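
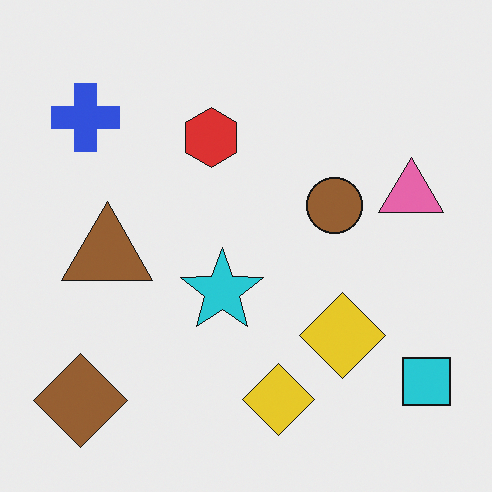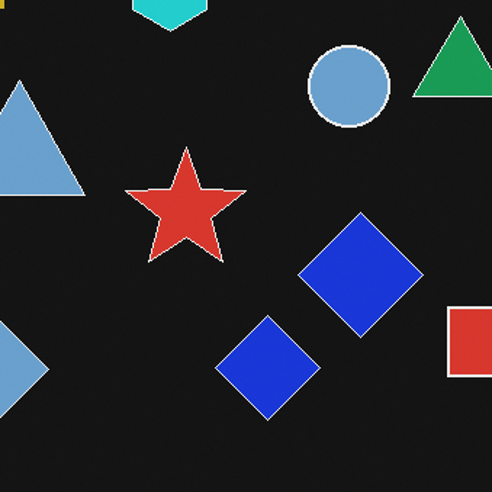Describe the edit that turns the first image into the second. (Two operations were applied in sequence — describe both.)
The image was cropped slightly and scaled back up, then color-inverted (negative).

The visible shapes are larger and the field of view is narrower; shapes near the original edges may be partly or wholly outside the frame — a crop-and-rescale. The light background has become dark and every shape's color is its complement — a photographic negative.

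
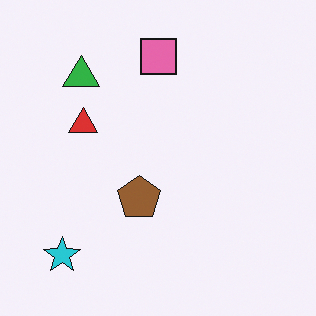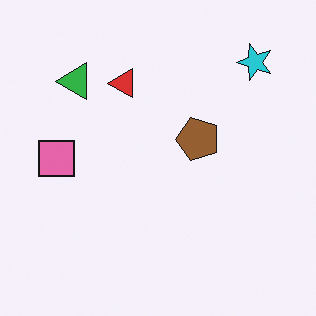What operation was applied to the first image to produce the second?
This is the original image transposed (reflected across the top-left ↔ bottom-right diagonal).

Shapes have swapped their row and column positions — what was in the top-right is now in the bottom-left — a diagonal reflection.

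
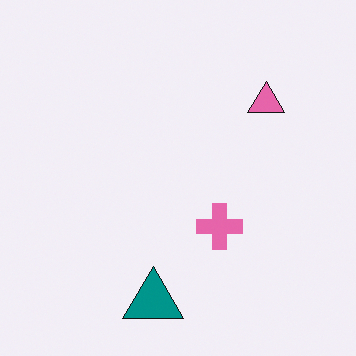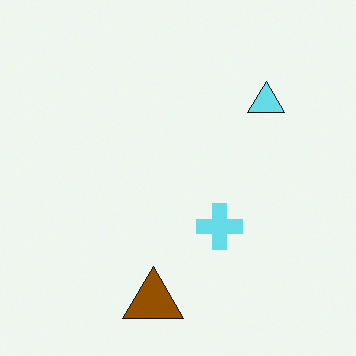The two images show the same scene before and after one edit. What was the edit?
It was hue-shifted by a large amount.

Every shape's color has rotated by the same amount around the hue wheel — a uniform hue shift.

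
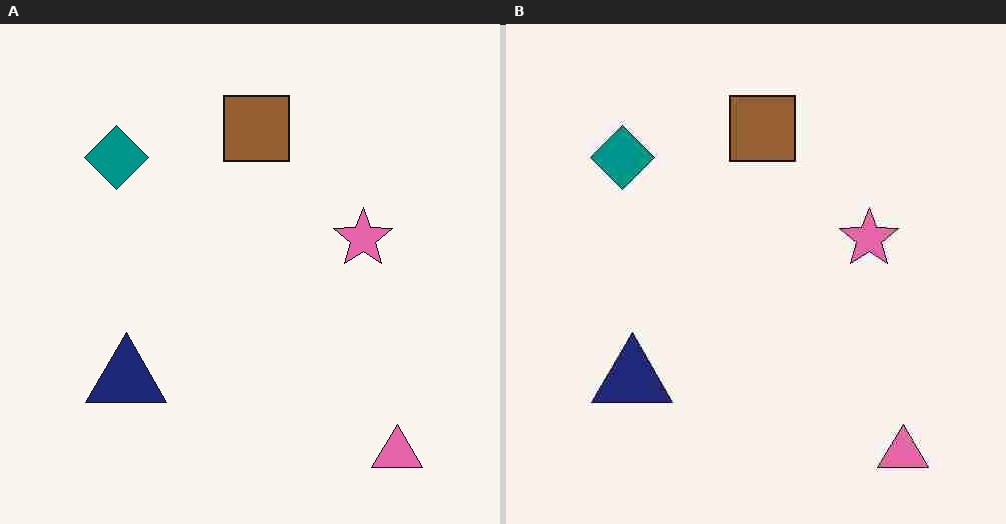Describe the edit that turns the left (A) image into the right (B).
The image was degraded with heavy JPEG compression.

Blocky 8×8 compression artifacts appear around shape edges and the flat background shows ringing — characteristic JPEG degradation.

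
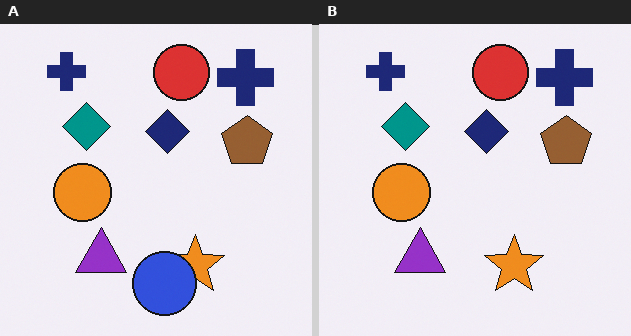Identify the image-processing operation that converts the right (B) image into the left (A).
Overlaid with an additional blue circle.

A blue circle appears in the left (A) image that is absent from the right (B).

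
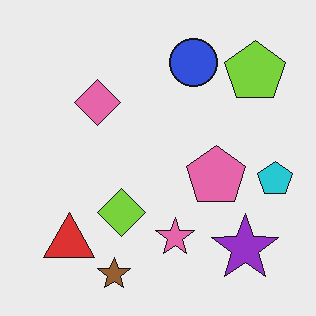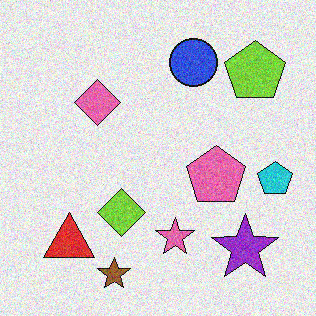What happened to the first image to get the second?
Degraded with visible gaussian noise.

Random speckle covers the whole image, including the flat background.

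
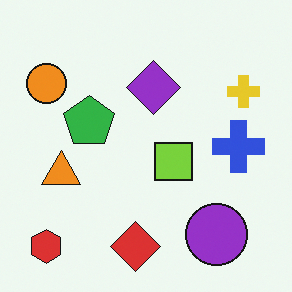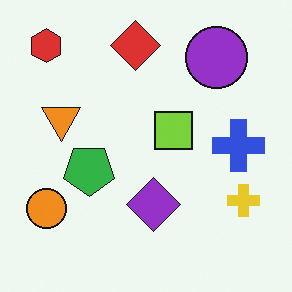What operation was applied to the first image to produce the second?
The image was flipped vertically (top ↔ bottom).

The red diamond is in the bottom of the first image and the top of the second — shapes on opposite sides of the horizontal midline have swapped in a mirror flip.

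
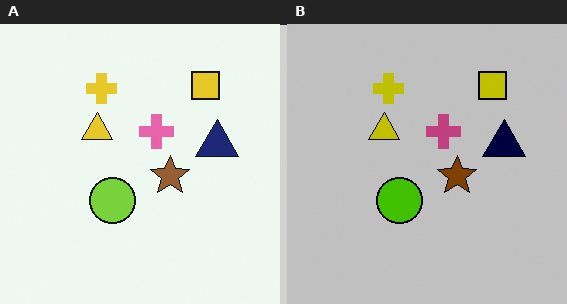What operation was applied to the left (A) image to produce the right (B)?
It was heavily posterized to just a handful of flat colors.

Each flat color has snapped to a coarser quantized level — most visibly, the near-white background has dropped to a flat grey.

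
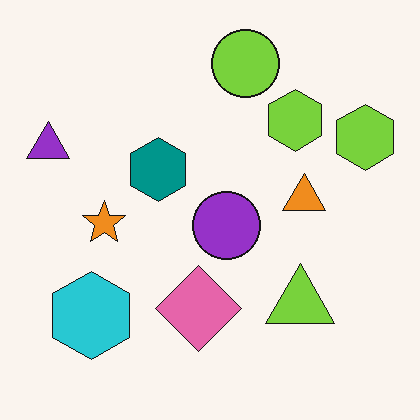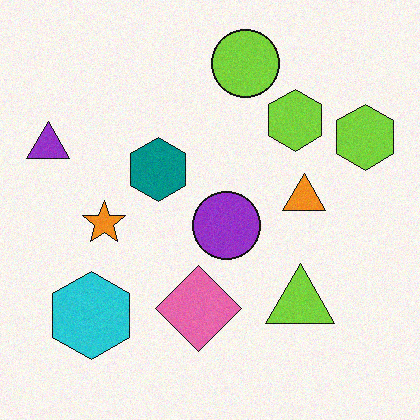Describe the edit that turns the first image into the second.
Degraded with light additive noise.

Random speckle covers the whole image, including the flat background.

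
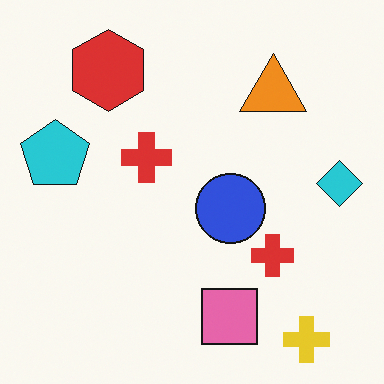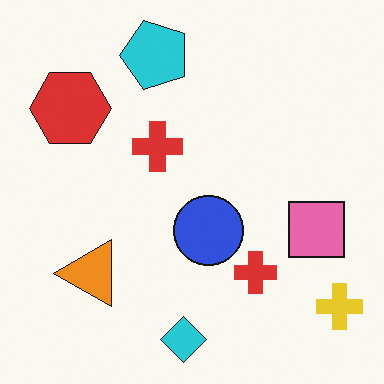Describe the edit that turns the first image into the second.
Transposed (reflected across the top-left ↔ bottom-right diagonal).

Shapes have swapped their row and column positions — what was in the top-right is now in the bottom-left — a diagonal reflection.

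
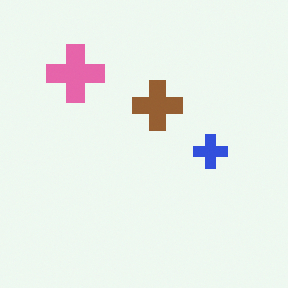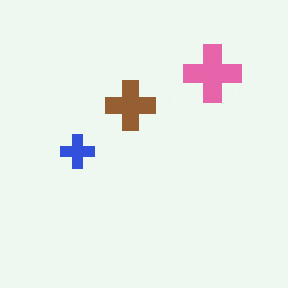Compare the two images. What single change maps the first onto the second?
Flipped horizontally (left ↔ right).

The pink cross is in the top-left of the first image and the top-right of the second — shapes on opposite sides of the vertical midline have swapped in a mirror flip.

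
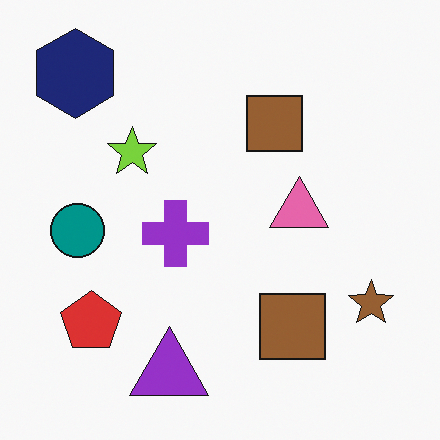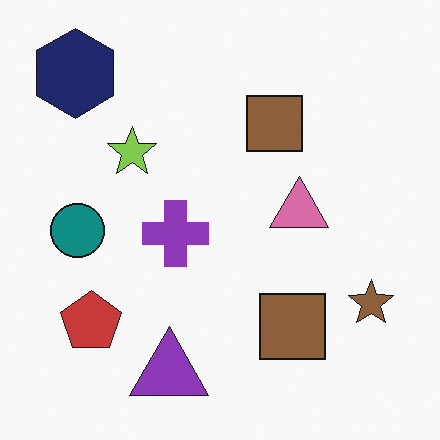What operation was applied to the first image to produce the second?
The image was slightly desaturated.

All colors are more muted and greyish — a global saturation change.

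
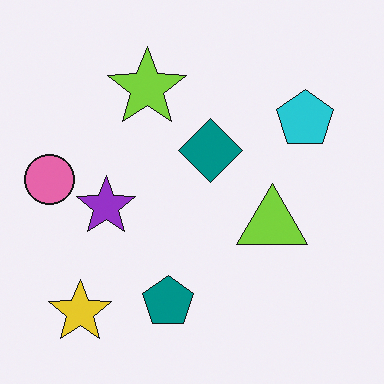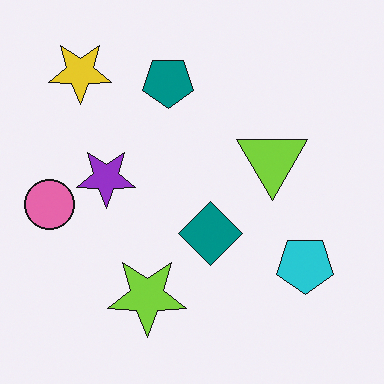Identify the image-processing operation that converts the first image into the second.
The image was flipped vertically (top ↔ bottom).

The yellow star is in the bottom-left of the first image and the top-left of the second — shapes on opposite sides of the horizontal midline have swapped in a mirror flip.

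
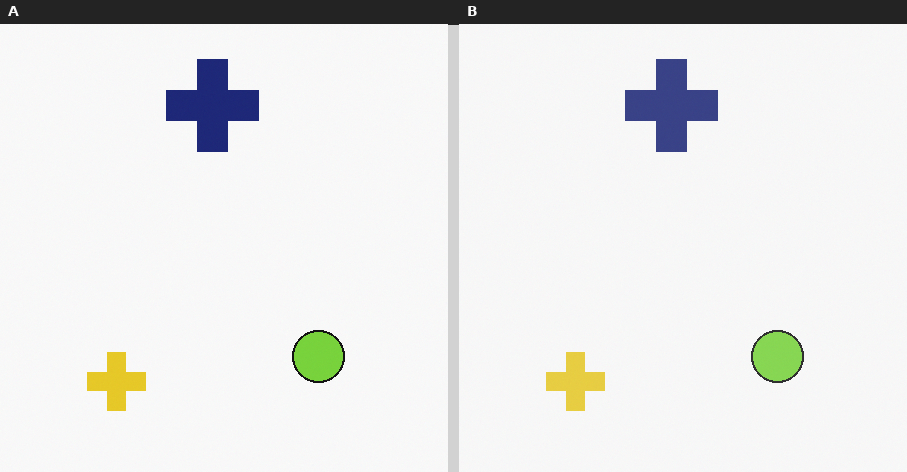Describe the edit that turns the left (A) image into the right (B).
The image was given slightly reduced contrast.

Tones are pushed toward mid-grey across the whole image — a global contrast change.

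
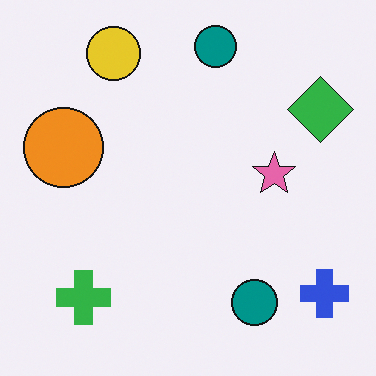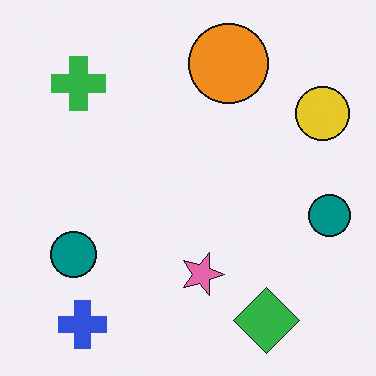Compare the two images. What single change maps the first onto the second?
Rotated 90° clockwise.

The blue cross sits in the bottom-right of the first image and the bottom-left of the second — consistent with a whole-image 90° clockwise rotation.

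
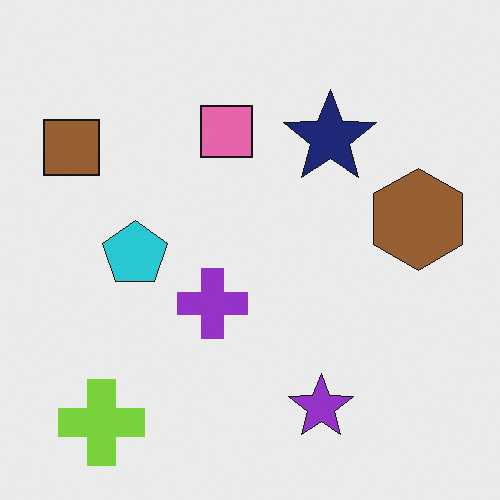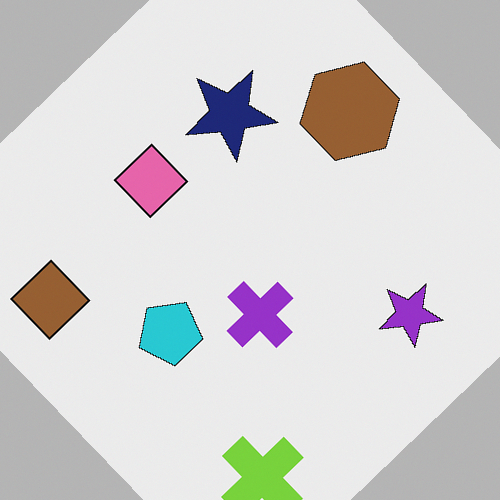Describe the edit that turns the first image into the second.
Rotated counter-clockwise by a large amount — several tens of degrees.

Every shape is tilted by the same angle and the image corners show triangular fill wedges — a whole-image rotation by a non-right angle.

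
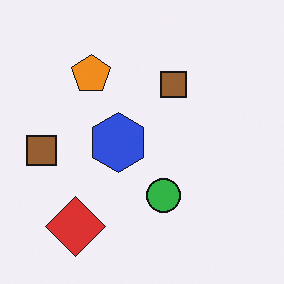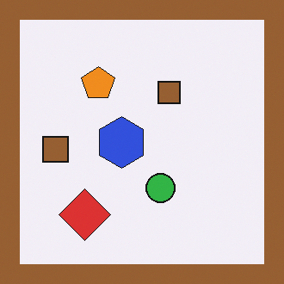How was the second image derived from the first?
This is the original image framed with a brown border.

A solid brown frame runs around the edge of the second image, with the content slightly shrunk inside it.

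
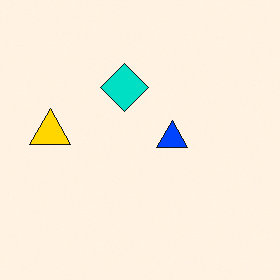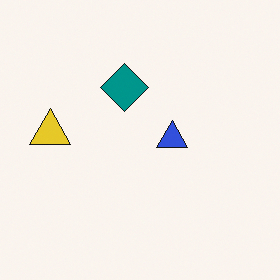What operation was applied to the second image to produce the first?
Made much more vivid (saturation change).

All colors are more vivid — a global saturation change.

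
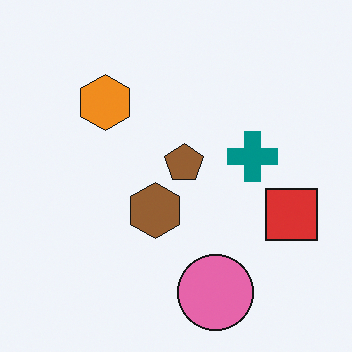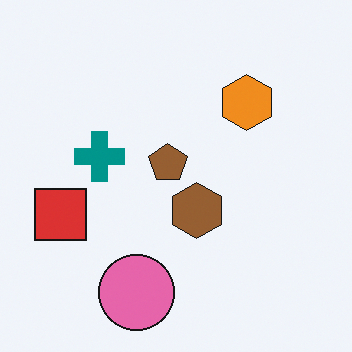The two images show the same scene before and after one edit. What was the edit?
It was flipped horizontally (left ↔ right).

The red square is in the right of the first image and the left of the second — shapes on opposite sides of the vertical midline have swapped in a mirror flip.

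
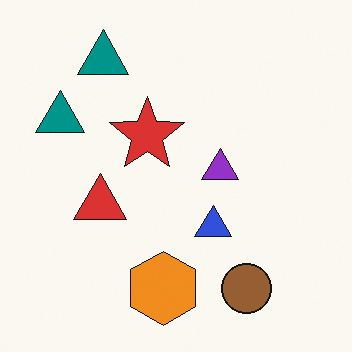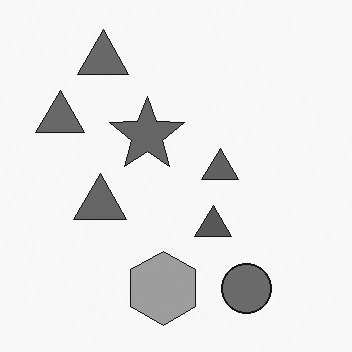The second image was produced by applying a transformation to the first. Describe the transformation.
The transformation is: converted to grayscale.

All color is removed — every shape is now a shade of grey.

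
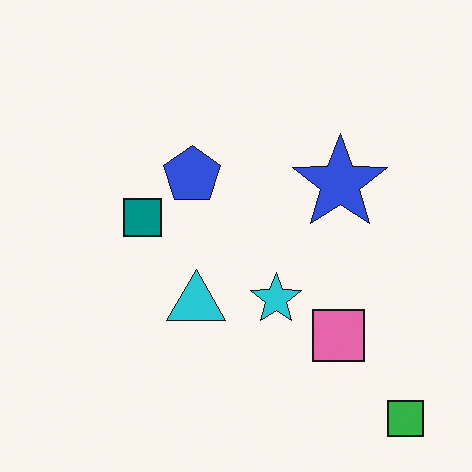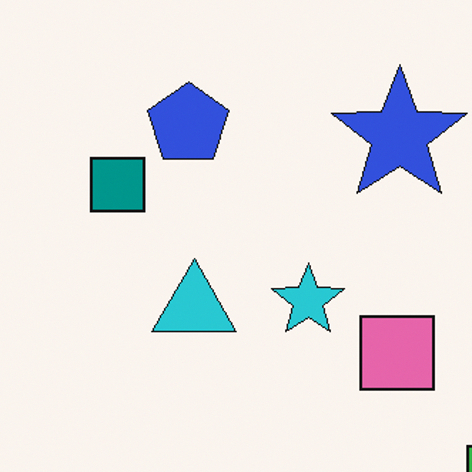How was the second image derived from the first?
Cropped slightly and scaled back up.

The visible shapes are larger and the field of view is narrower; shapes near the original edges may be partly or wholly outside the frame — a crop-and-rescale.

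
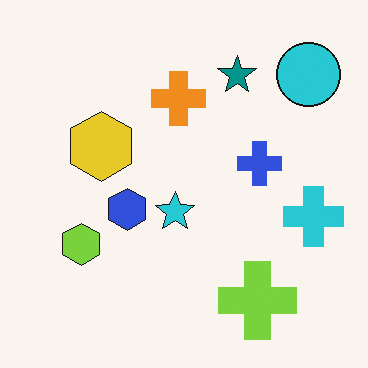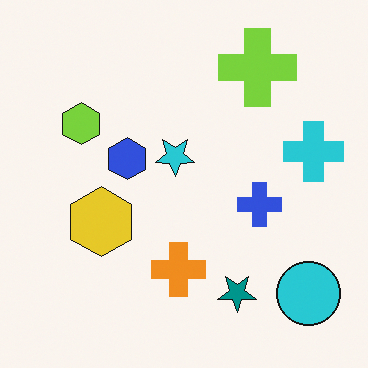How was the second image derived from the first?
This is the original image flipped vertically (top ↔ bottom).

The lime cross is in the bottom-right of the first image and the top-right of the second — shapes on opposite sides of the horizontal midline have swapped in a mirror flip.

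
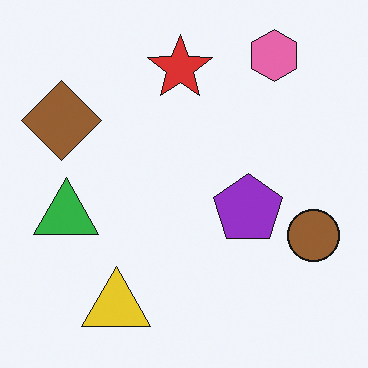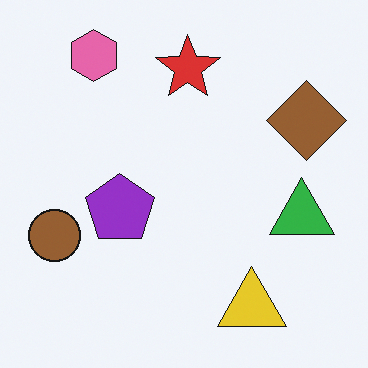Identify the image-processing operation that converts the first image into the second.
The image was flipped horizontally (left ↔ right).

The brown circle is in the right of the first image and the left of the second — shapes on opposite sides of the vertical midline have swapped in a mirror flip.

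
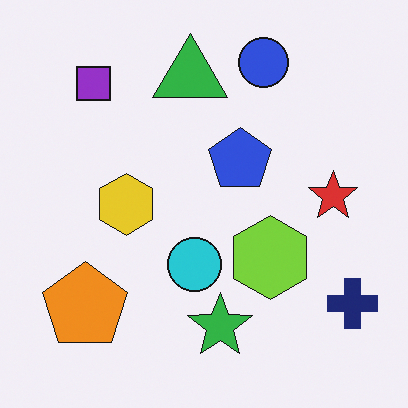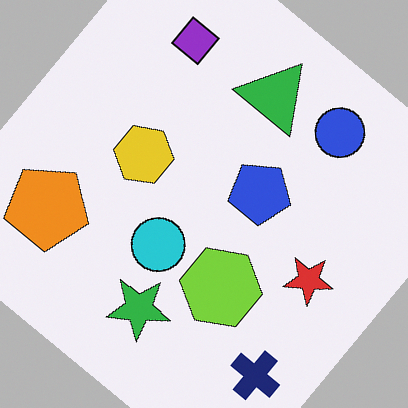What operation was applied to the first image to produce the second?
Rotated clockwise by a large amount — several tens of degrees.

Every shape is tilted by the same angle and the image corners show triangular fill wedges — a whole-image rotation by a non-right angle.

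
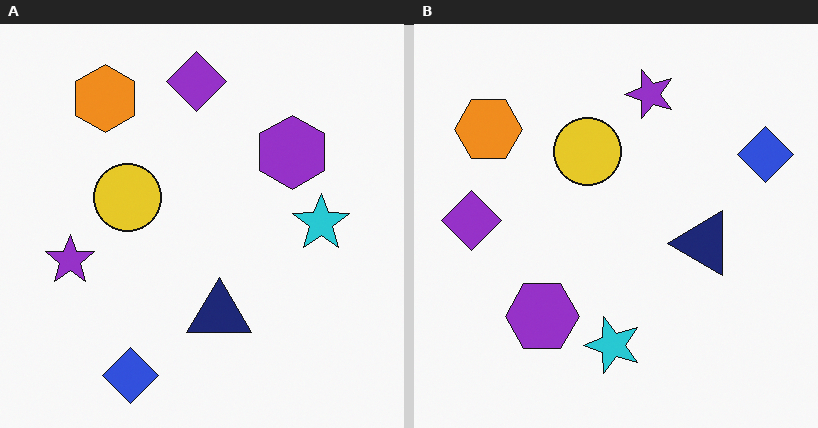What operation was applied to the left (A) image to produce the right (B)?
The transformation is: transposed (reflected across the top-left ↔ bottom-right diagonal).

Shapes have swapped their row and column positions — what was in the top-right is now in the bottom-left — a diagonal reflection.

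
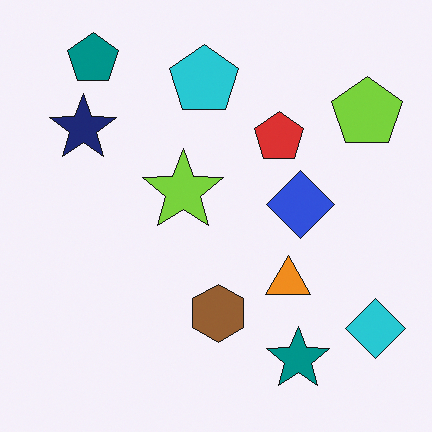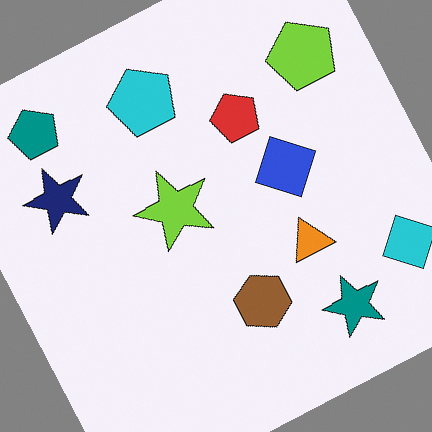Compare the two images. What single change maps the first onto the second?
The image was rotated counter-clockwise by a moderate amount.

Every shape is tilted by the same angle and the image corners show triangular fill wedges — a whole-image rotation by a non-right angle.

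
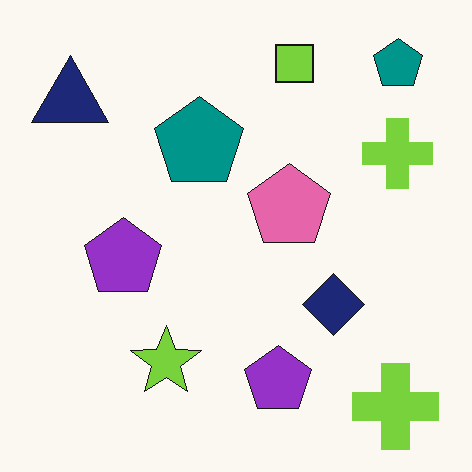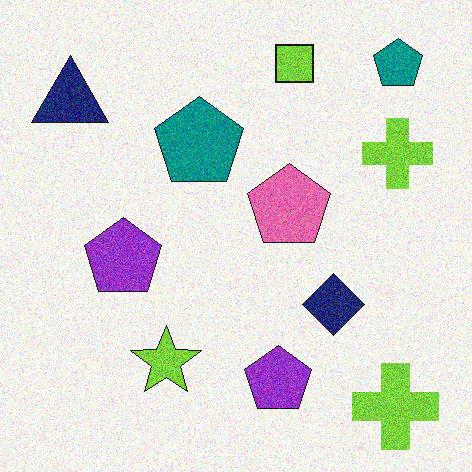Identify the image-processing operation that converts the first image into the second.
The second image is the first degraded with visible gaussian noise.

Random speckle covers the whole image, including the flat background.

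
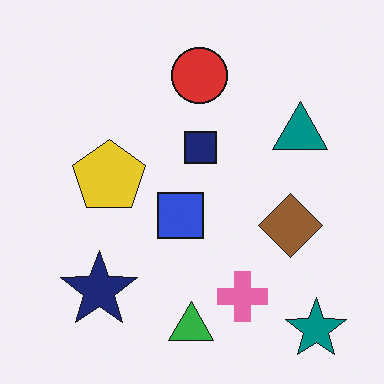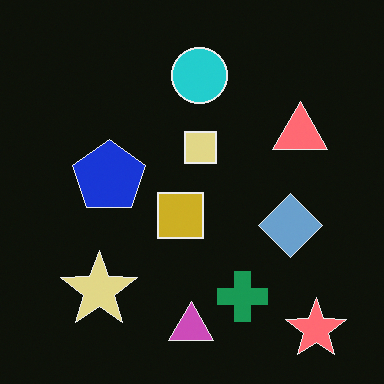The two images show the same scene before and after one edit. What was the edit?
It was color-inverted (negative).

The light background has become dark and every shape's color is its complement — a photographic negative.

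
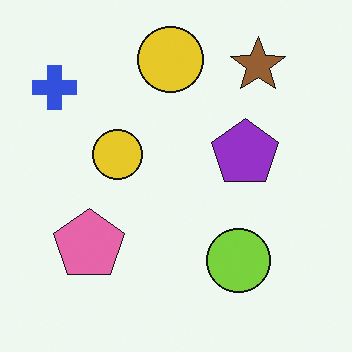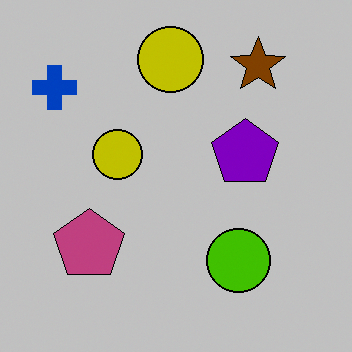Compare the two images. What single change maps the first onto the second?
It was aggressively posterized.

Each flat color has snapped to a coarser quantized level — most visibly, the near-white background has dropped to a flat grey.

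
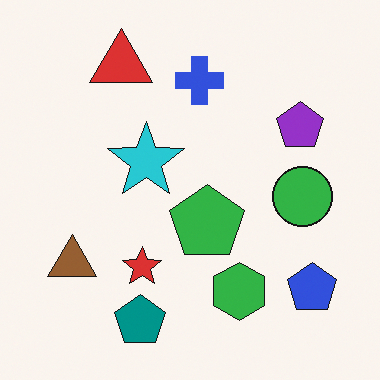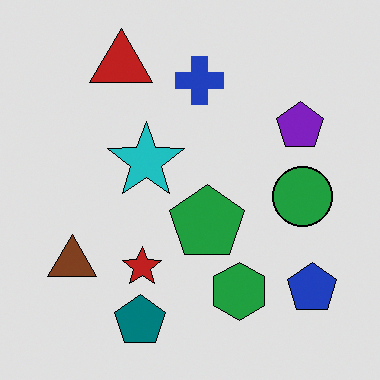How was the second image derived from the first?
Posterized to a reduced palette.

Each flat color has snapped to a coarser quantized level — most visibly, the near-white background has dropped to a flat grey.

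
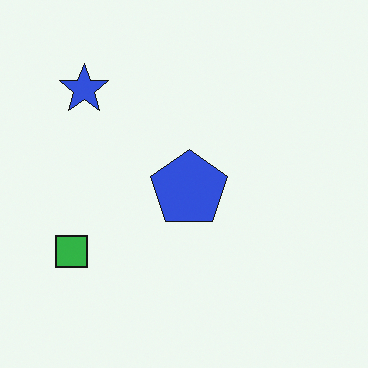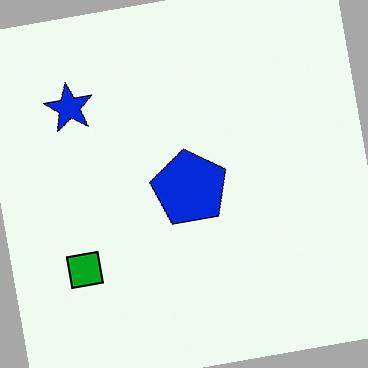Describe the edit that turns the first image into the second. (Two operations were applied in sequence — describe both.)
The image was rotated counter-clockwise by a small amount, then given slightly increased contrast.

Every shape is tilted by the same angle and the image corners show triangular fill wedges — a whole-image rotation by a non-right angle. Tones are pushed away from mid-grey across the whole image — a global contrast change.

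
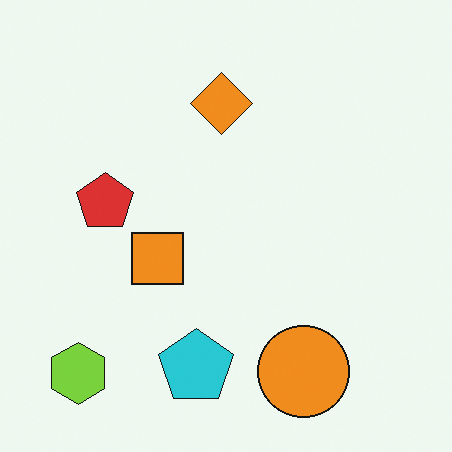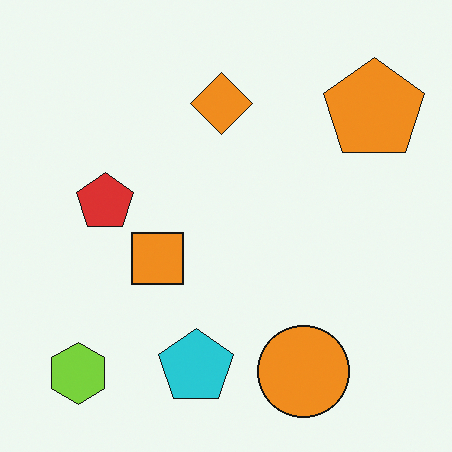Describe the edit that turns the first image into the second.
The transformation is: overlaid with an additional orange pentagon.

An orange pentagon appears in the second image that is absent from the first.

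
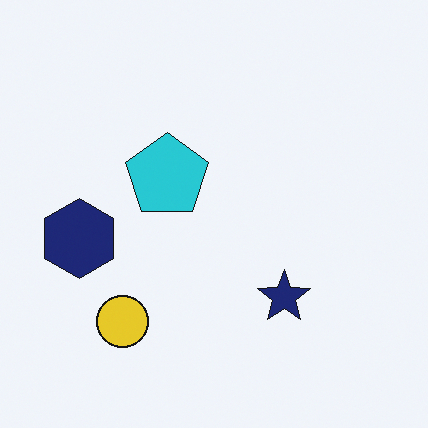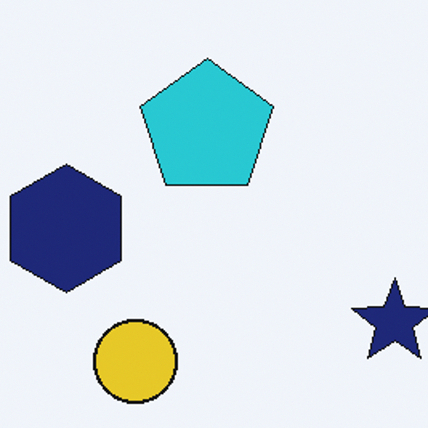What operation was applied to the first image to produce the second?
It was cropped slightly and scaled back up.

The visible shapes are larger and the field of view is narrower; shapes near the original edges may be partly or wholly outside the frame — a crop-and-rescale.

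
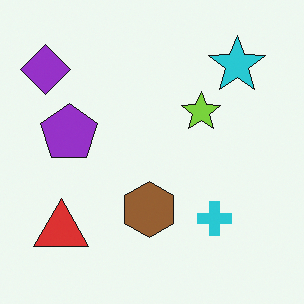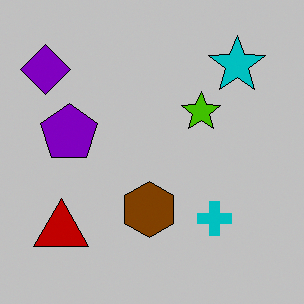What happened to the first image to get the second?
Heavily posterized to just a handful of flat colors.

Each flat color has snapped to a coarser quantized level — most visibly, the near-white background has dropped to a flat grey.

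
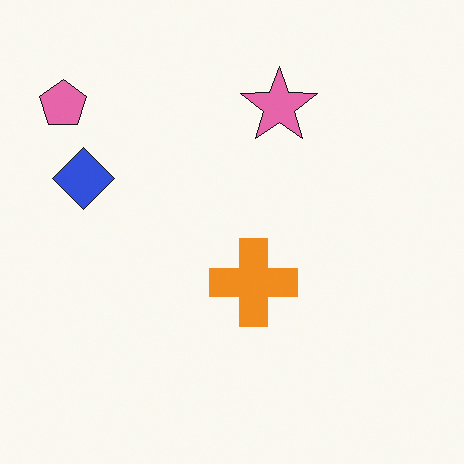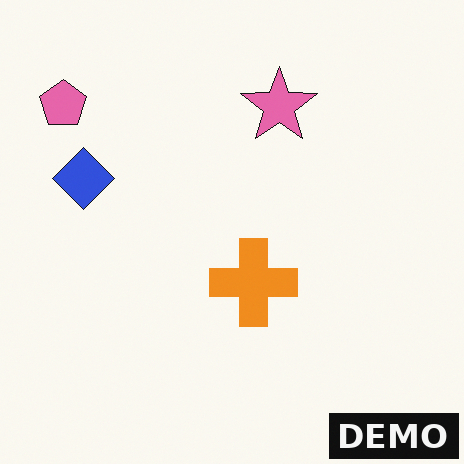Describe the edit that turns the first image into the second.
Watermarked with the text "DEMO" in the lower-right corner.

A dark label reading "DEMO" appears in the lower-right corner.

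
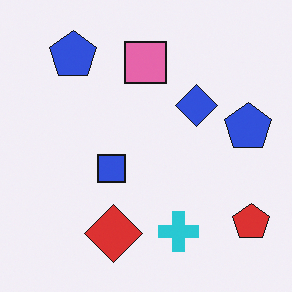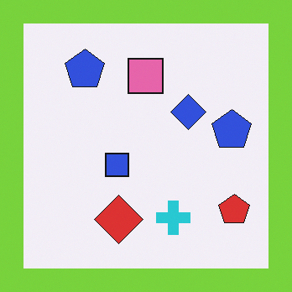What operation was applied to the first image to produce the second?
The transformation is: framed with a lime border.

A solid lime frame runs around the edge of the second image, with the content slightly shrunk inside it.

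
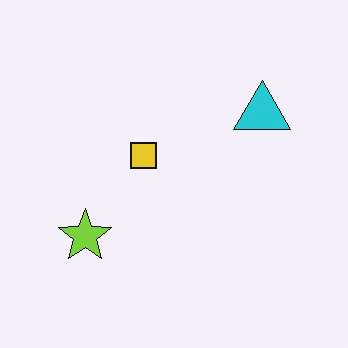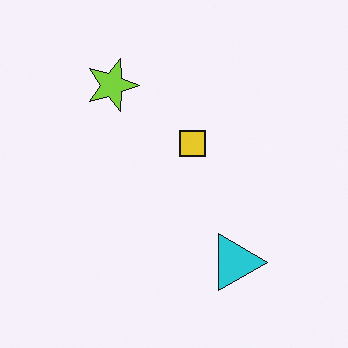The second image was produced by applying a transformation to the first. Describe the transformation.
It was rotated 90° clockwise.

The lime star sits in the bottom-left of the first image and the top-left of the second — consistent with a whole-image 90° clockwise rotation.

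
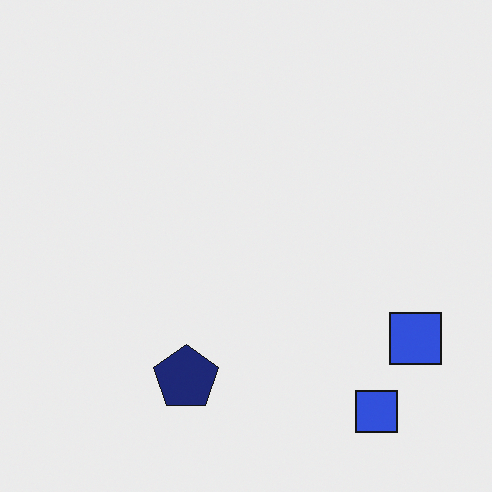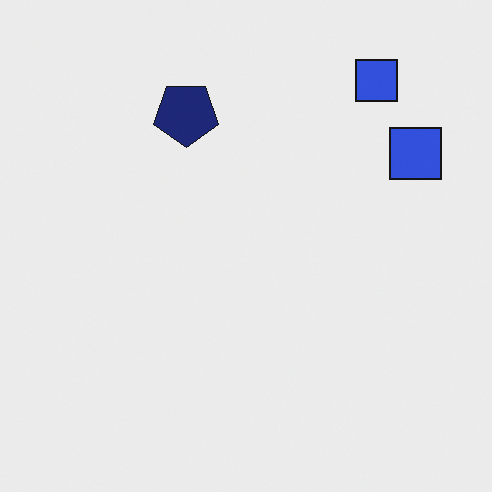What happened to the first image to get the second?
The second image is the first flipped vertically (top ↔ bottom).

The navy pentagon is in the bottom of the first image and the top of the second — shapes on opposite sides of the horizontal midline have swapped in a mirror flip.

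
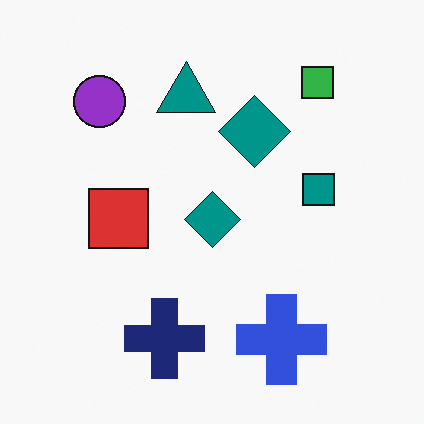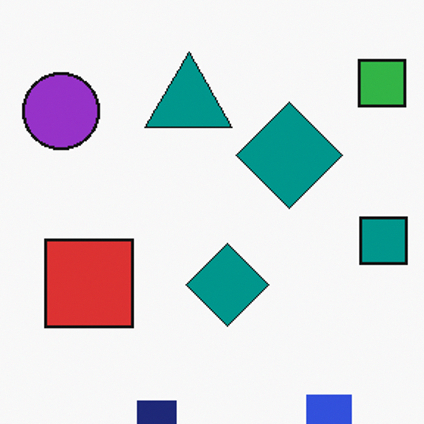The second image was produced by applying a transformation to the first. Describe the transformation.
The transformation is: cropped to a modestly smaller region and rescaled.

The visible shapes are larger and the field of view is narrower; shapes near the original edges may be partly or wholly outside the frame — a crop-and-rescale.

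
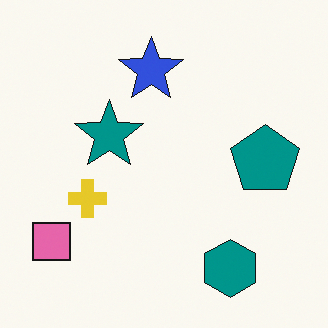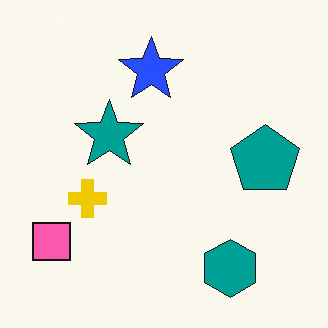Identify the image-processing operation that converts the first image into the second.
Slightly oversaturated.

All colors are more vivid — a global saturation change.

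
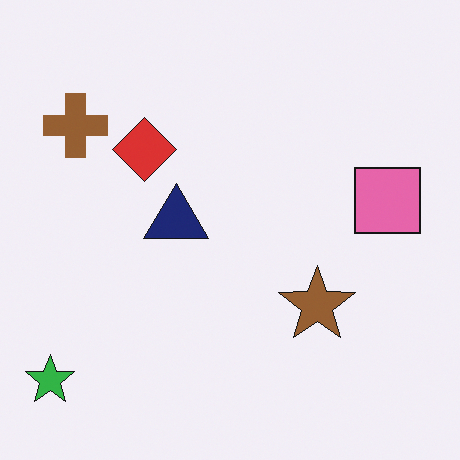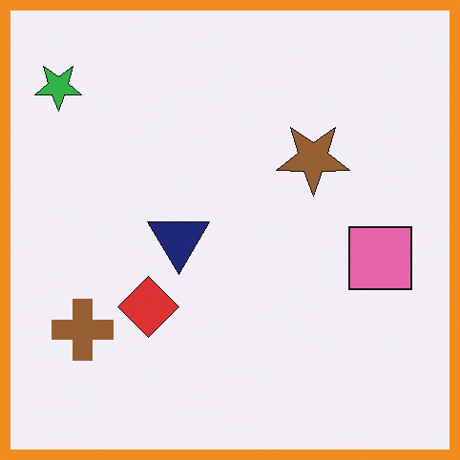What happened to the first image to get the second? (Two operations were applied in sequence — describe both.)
It was flipped vertically (top ↔ bottom), then framed with a orange border.

The green star is in the bottom-left of the first image and the top-left of the second — shapes on opposite sides of the horizontal midline have swapped in a mirror flip. A solid orange frame runs around the edge of the second image, with the content slightly shrunk inside it.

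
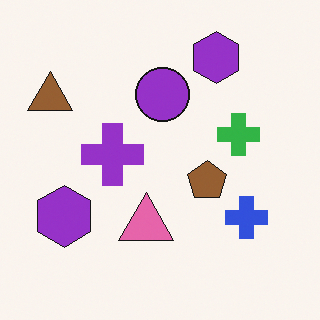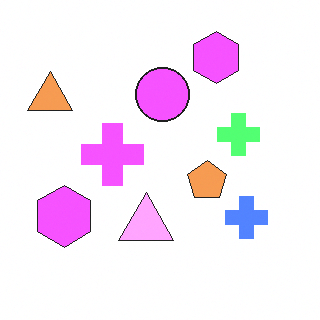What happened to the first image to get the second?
Noticeably brightened.

Every pixel — background and shapes alike — is uniformly brightened.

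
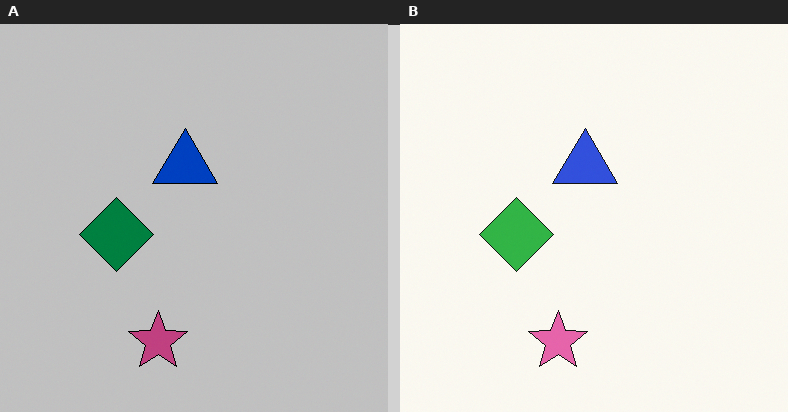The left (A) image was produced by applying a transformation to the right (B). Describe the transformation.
The left (A) image is the right (B) heavily posterized to just a handful of flat colors.

Each flat color has snapped to a coarser quantized level — most visibly, the near-white background has dropped to a flat grey.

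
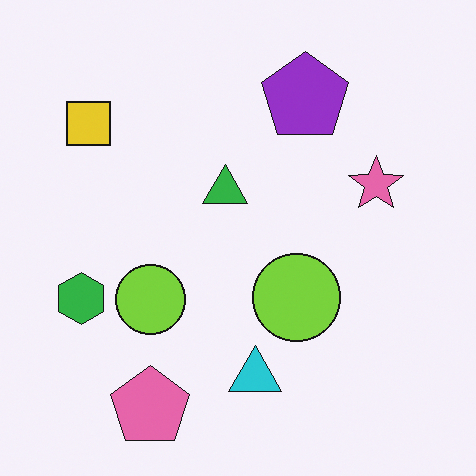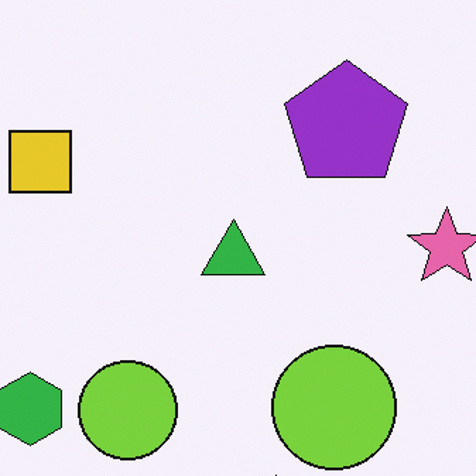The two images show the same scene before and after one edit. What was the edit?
This is the original image cropped slightly and scaled back up.

The visible shapes are larger and the field of view is narrower; shapes near the original edges may be partly or wholly outside the frame — a crop-and-rescale.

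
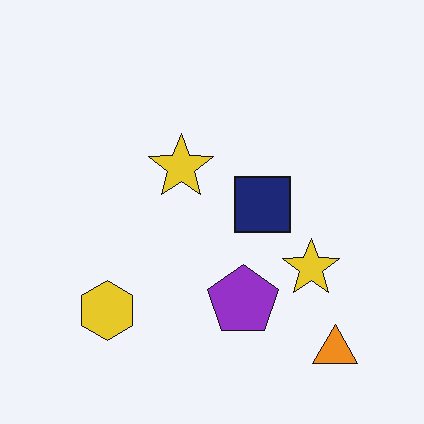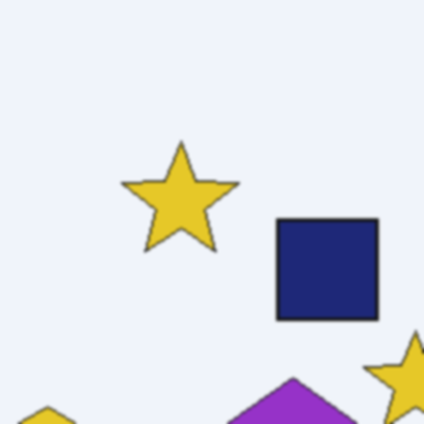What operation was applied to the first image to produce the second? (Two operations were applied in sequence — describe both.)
The image was cropped tightly and scaled back up, then given a subtle gaussian blur.

The visible shapes are larger and the field of view is narrower; shapes near the original edges may be partly or wholly outside the frame — a crop-and-rescale. Shape edges and outlines are uniformly softened across the whole image.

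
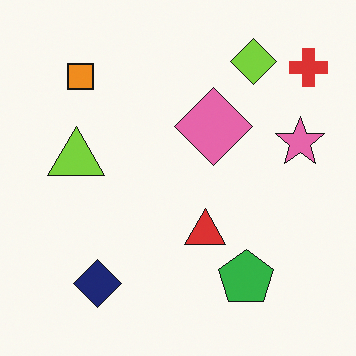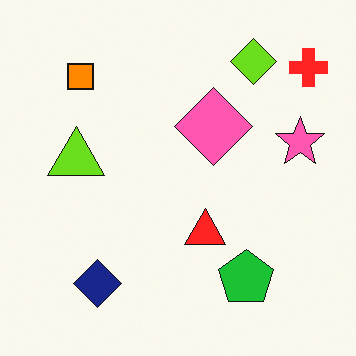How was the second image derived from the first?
Slightly oversaturated.

All colors are more vivid — a global saturation change.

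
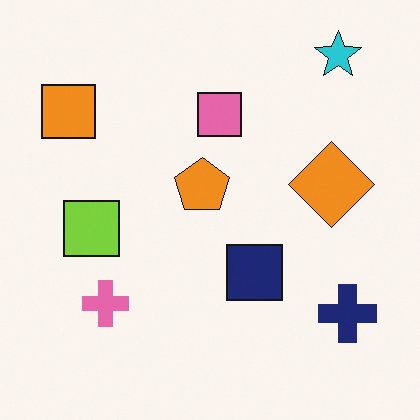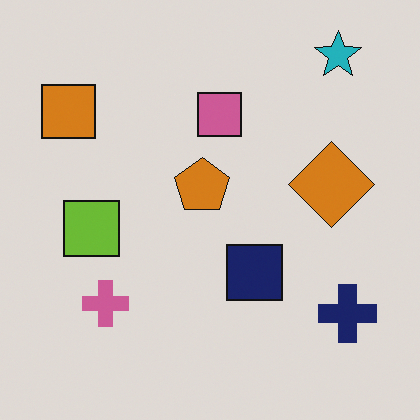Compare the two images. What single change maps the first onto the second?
The image was slightly darkened.

Every pixel — background and shapes alike — is uniformly darkened.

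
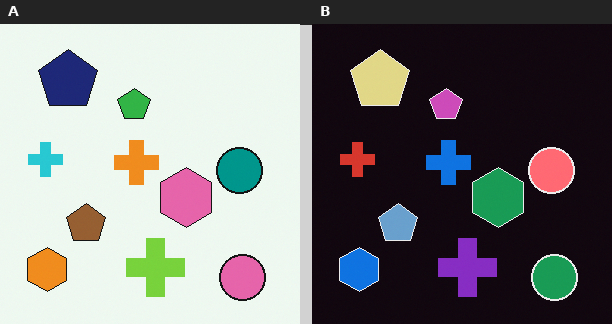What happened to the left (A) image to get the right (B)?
This is the original image color-inverted (negative).

The light background has become dark and every shape's color is its complement — a photographic negative.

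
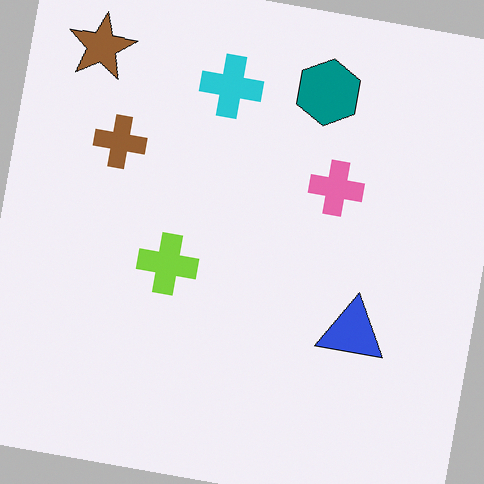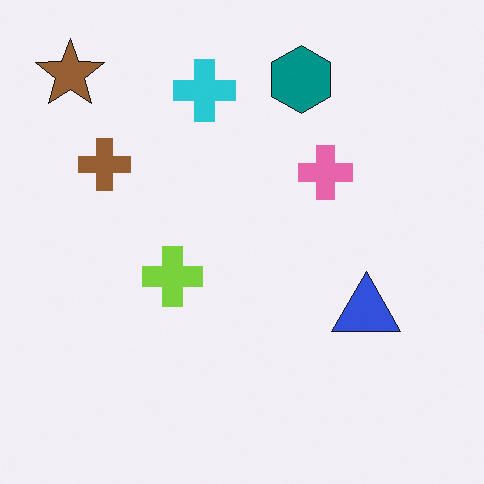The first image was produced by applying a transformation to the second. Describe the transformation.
The transformation is: rotated clockwise by a slight angle.

Every shape is tilted by the same angle and the image corners show triangular fill wedges — a whole-image rotation by a non-right angle.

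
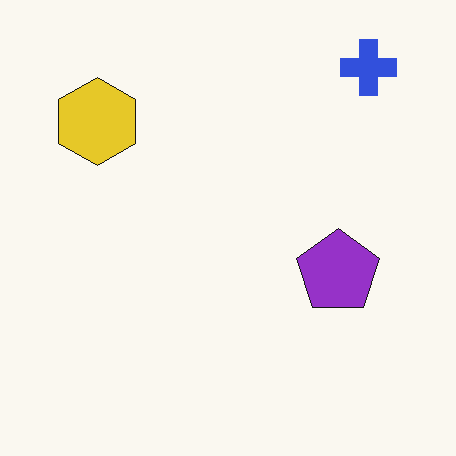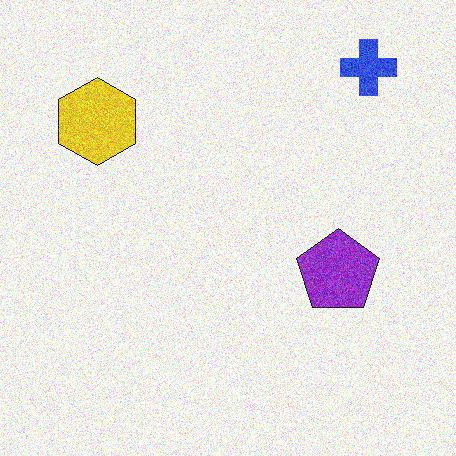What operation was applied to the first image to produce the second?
The image was degraded with moderate additive noise.

Random speckle covers the whole image, including the flat background.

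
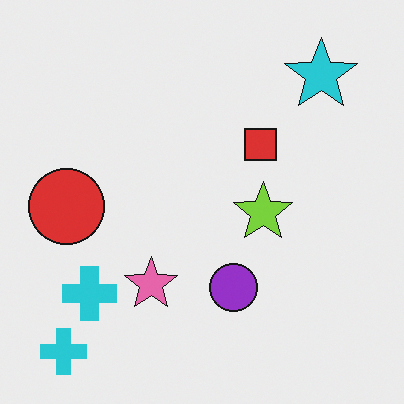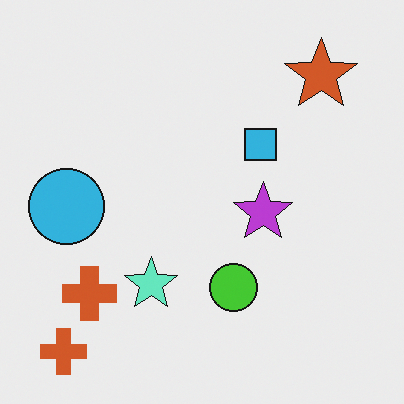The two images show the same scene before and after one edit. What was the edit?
This is the original image hue-shifted by a large amount.

Every shape's color has rotated by the same amount around the hue wheel — a uniform hue shift.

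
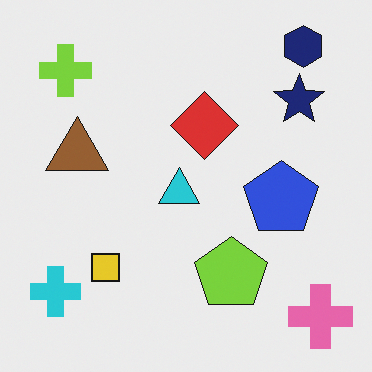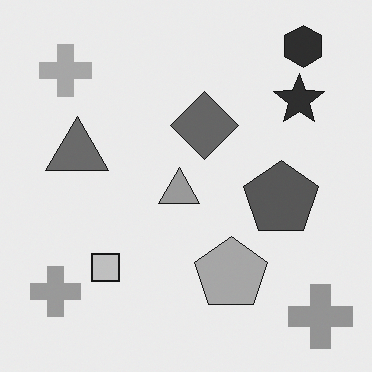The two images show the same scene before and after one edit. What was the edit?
The transformation is: converted to grayscale.

All color is removed — every shape is now a shade of grey.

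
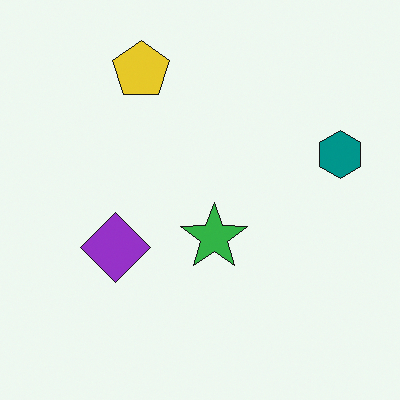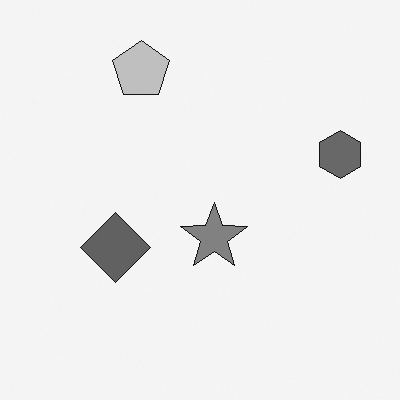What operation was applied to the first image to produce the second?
The image was converted to grayscale.

All color is removed — every shape is now a shade of grey.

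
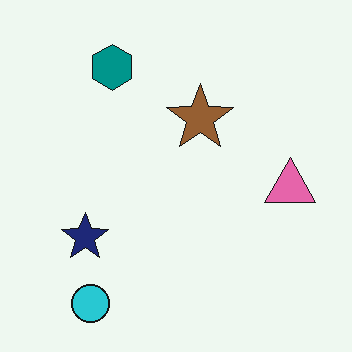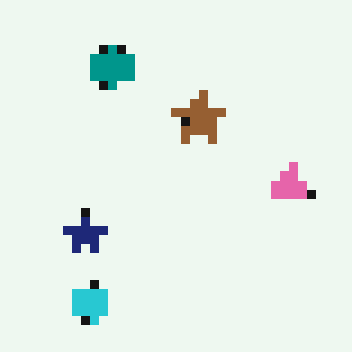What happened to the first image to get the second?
The image was coarsely pixelated.

Shapes are reduced to large square blocks; fine edges and outlines are lost — a downscale-then-upscale (mosaic) effect.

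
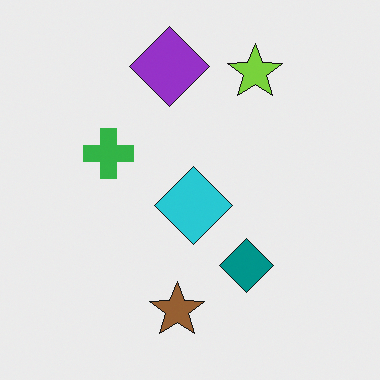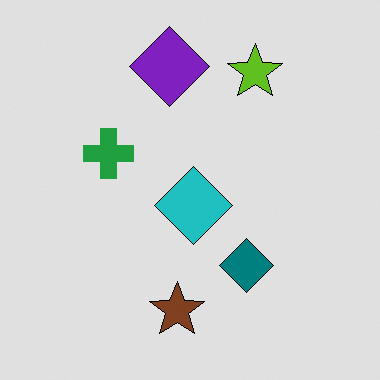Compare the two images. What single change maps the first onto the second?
The second image is the first moderately posterized.

Each flat color has snapped to a coarser quantized level — most visibly, the near-white background has dropped to a flat grey.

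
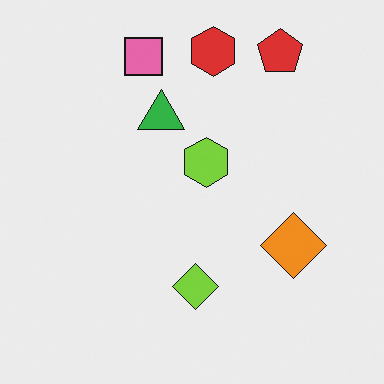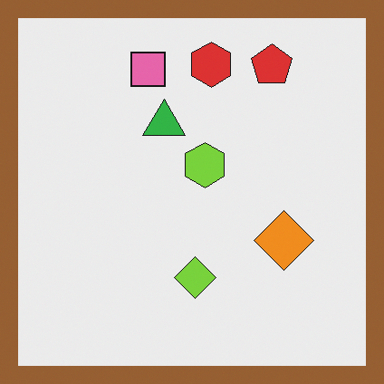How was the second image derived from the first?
It was framed with a brown border.

A solid brown frame runs around the edge of the second image, with the content slightly shrunk inside it.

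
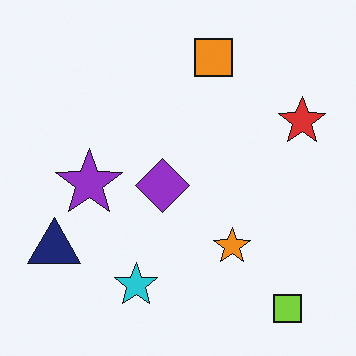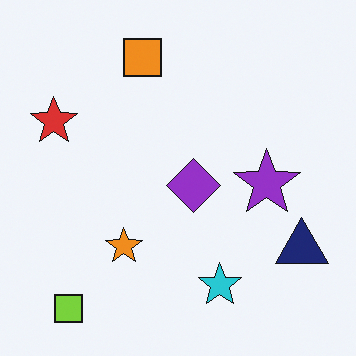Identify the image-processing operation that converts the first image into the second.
This is the original image flipped horizontally (left ↔ right).

The red star is in the right of the first image and the left of the second — shapes on opposite sides of the vertical midline have swapped in a mirror flip.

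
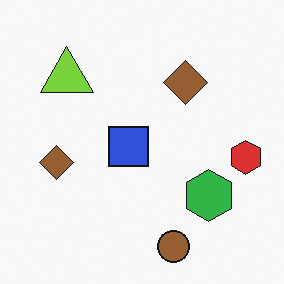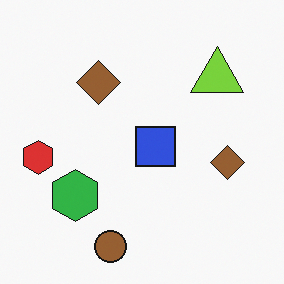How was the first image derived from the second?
The image was flipped horizontally (left ↔ right).

The red hexagon is in the left of the second image and the right of the first — shapes on opposite sides of the vertical midline have swapped in a mirror flip.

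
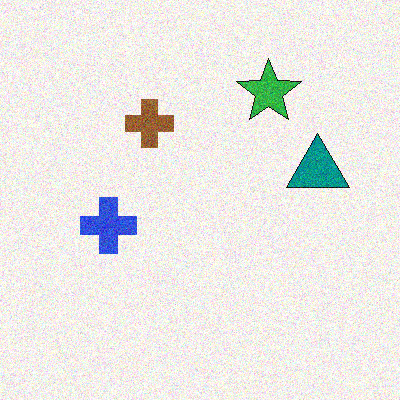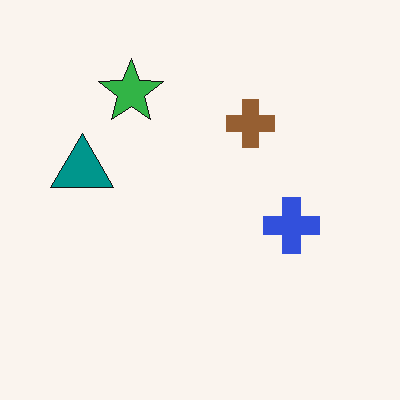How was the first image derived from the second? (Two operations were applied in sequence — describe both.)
It was flipped horizontally (left ↔ right), then degraded with moderate additive noise.

The teal triangle is in the left of the second image and the right of the first — shapes on opposite sides of the vertical midline have swapped in a mirror flip. Random speckle covers the whole image, including the flat background.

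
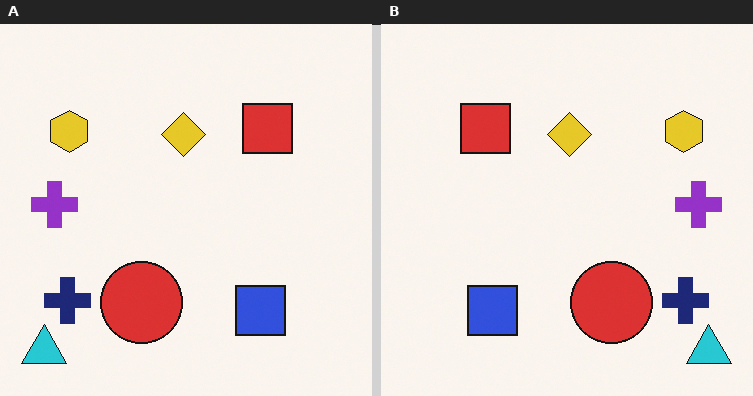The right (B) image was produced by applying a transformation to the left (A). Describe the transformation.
The transformation is: flipped horizontally (left ↔ right).

The cyan triangle is in the bottom-left of the left (A) image and the bottom-right of the right (B) — shapes on opposite sides of the vertical midline have swapped in a mirror flip.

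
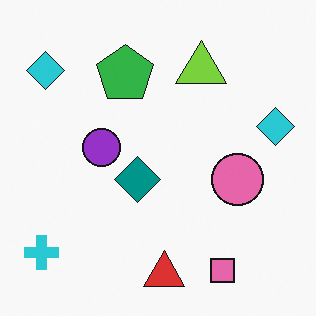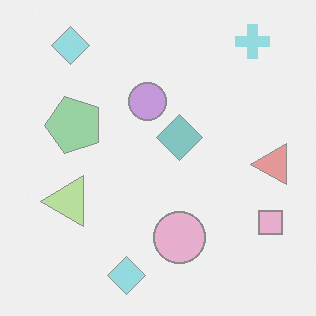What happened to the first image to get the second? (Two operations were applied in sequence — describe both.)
Washed out (contrast reduced), then transposed (reflected across the top-left ↔ bottom-right diagonal).

Tones are pushed toward mid-grey across the whole image — a global contrast change. Shapes have swapped their row and column positions — what was in the top-right is now in the bottom-left — a diagonal reflection.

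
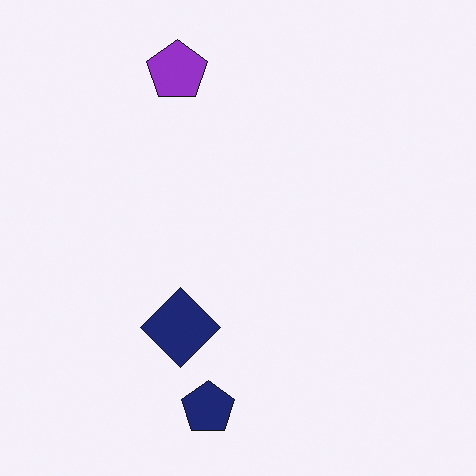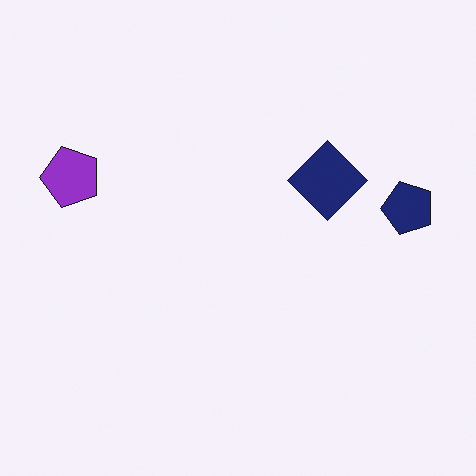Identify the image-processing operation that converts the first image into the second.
The second image is the first transposed (reflected across the top-left ↔ bottom-right diagonal).

Shapes have swapped their row and column positions — what was in the top-right is now in the bottom-left — a diagonal reflection.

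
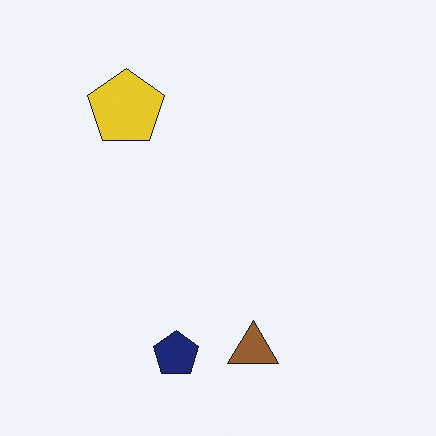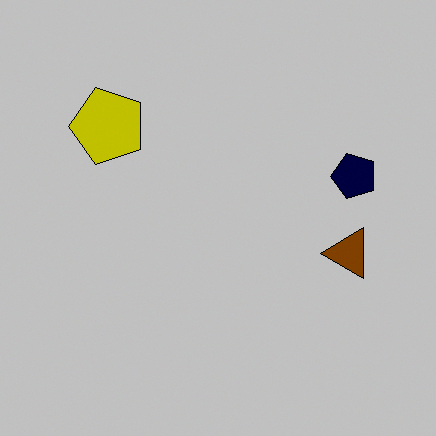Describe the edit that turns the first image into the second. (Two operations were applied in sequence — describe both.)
It was transposed (reflected across the top-left ↔ bottom-right diagonal), then aggressively posterized.

Shapes have swapped their row and column positions — what was in the top-right is now in the bottom-left — a diagonal reflection. Each flat color has snapped to a coarser quantized level — most visibly, the near-white background has dropped to a flat grey.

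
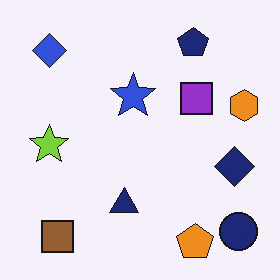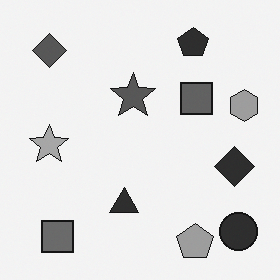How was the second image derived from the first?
This is the original image converted to grayscale.

All color is removed — every shape is now a shade of grey.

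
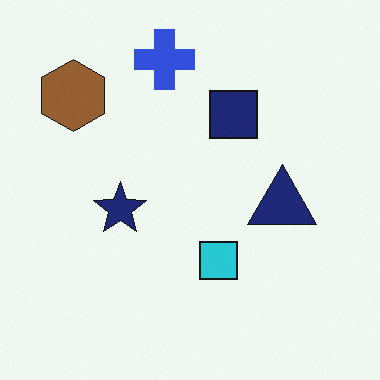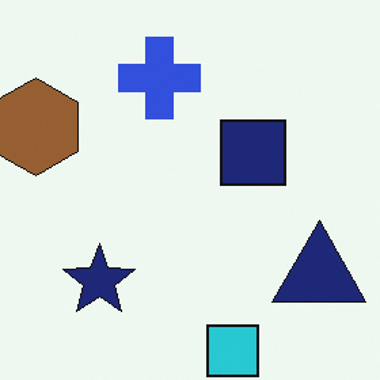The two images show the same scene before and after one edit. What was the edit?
The image was cropped to a modestly smaller region and rescaled.

The visible shapes are larger and the field of view is narrower; shapes near the original edges may be partly or wholly outside the frame — a crop-and-rescale.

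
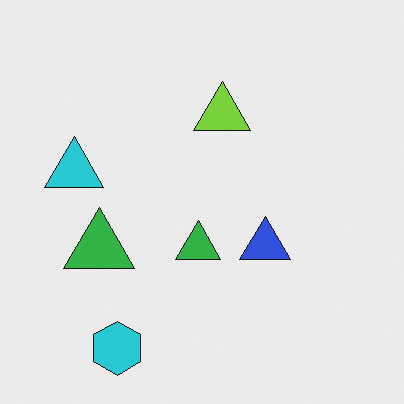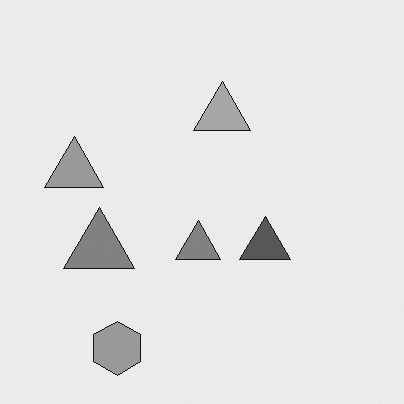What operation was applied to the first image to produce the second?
This is the original image converted to grayscale.

All color is removed — every shape is now a shade of grey.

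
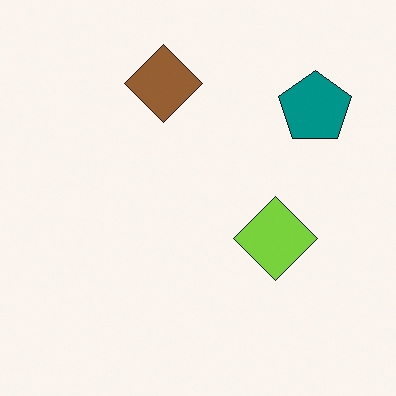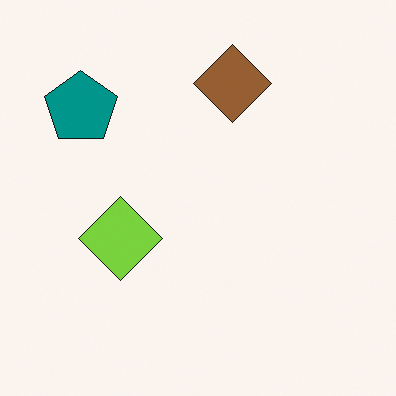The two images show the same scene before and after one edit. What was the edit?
The second image is the first flipped horizontally (left ↔ right).

The teal pentagon is in the top-right of the first image and the top-left of the second — shapes on opposite sides of the vertical midline have swapped in a mirror flip.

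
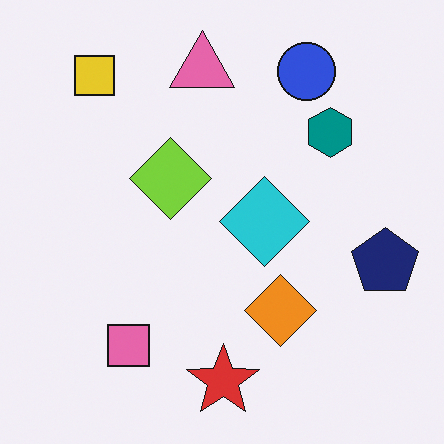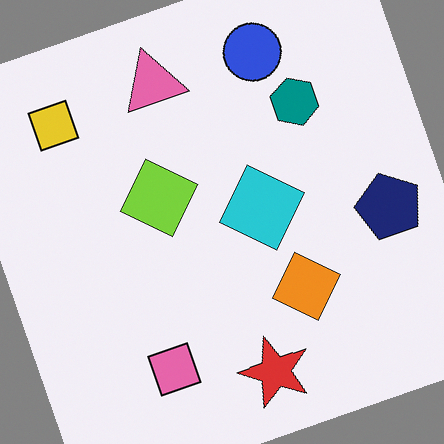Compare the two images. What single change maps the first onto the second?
This is the original image rotated counter-clockwise by a clearly visible amount.

Every shape is tilted by the same angle and the image corners show triangular fill wedges — a whole-image rotation by a non-right angle.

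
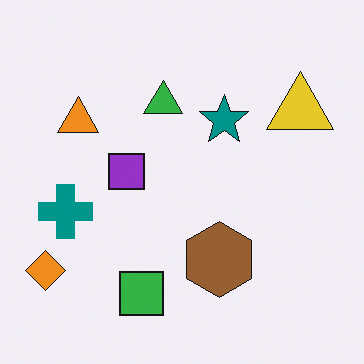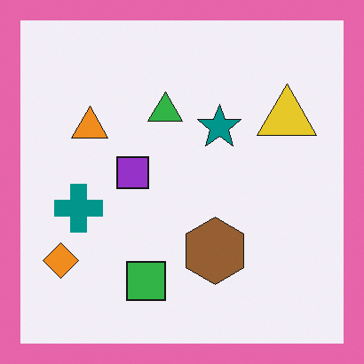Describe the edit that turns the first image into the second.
The transformation is: framed with a pink border.

A solid pink frame runs around the edge of the second image, with the content slightly shrunk inside it.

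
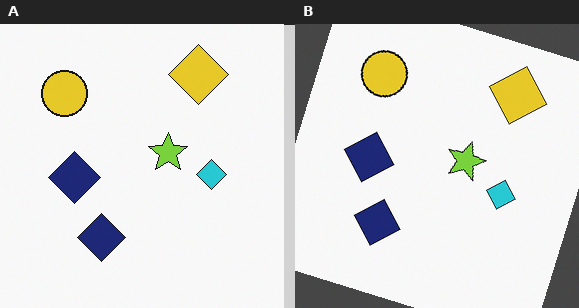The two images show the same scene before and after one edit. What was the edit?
This is the original image rotated clockwise by a clearly visible amount.

Every shape is tilted by the same angle and the image corners show triangular fill wedges — a whole-image rotation by a non-right angle.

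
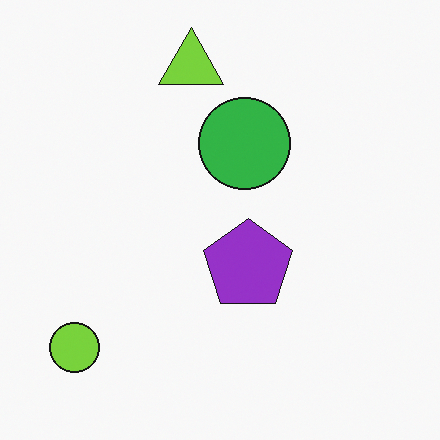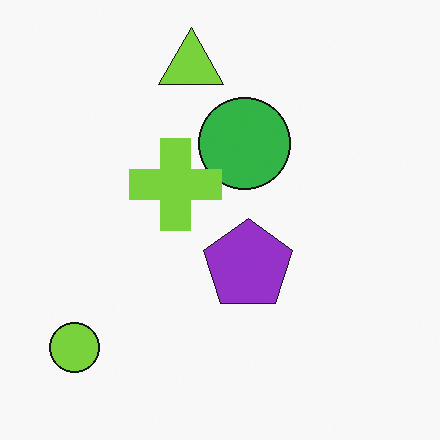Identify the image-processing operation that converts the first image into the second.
The transformation is: overlaid with an additional lime cross.

A lime cross appears in the second image that is absent from the first.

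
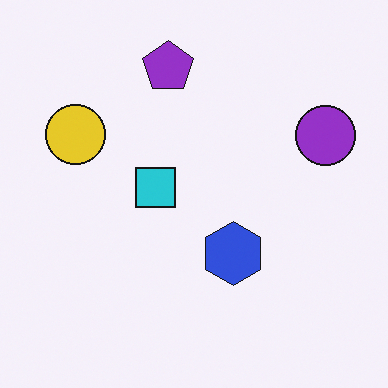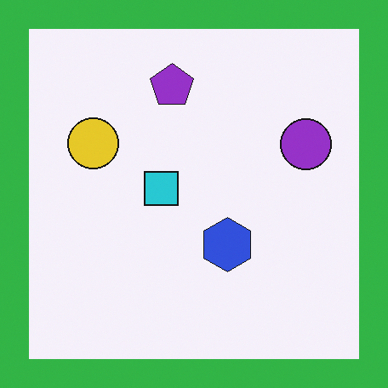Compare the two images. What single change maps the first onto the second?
This is the original image framed with a green border.

A solid green frame runs around the edge of the second image, with the content slightly shrunk inside it.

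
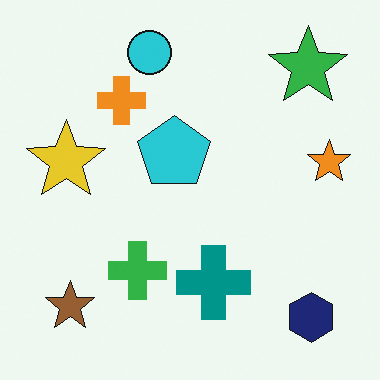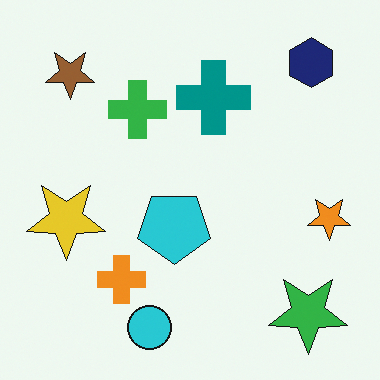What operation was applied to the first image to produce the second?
The image was flipped vertically (top ↔ bottom).

The cyan circle is in the top of the first image and the bottom of the second — shapes on opposite sides of the horizontal midline have swapped in a mirror flip.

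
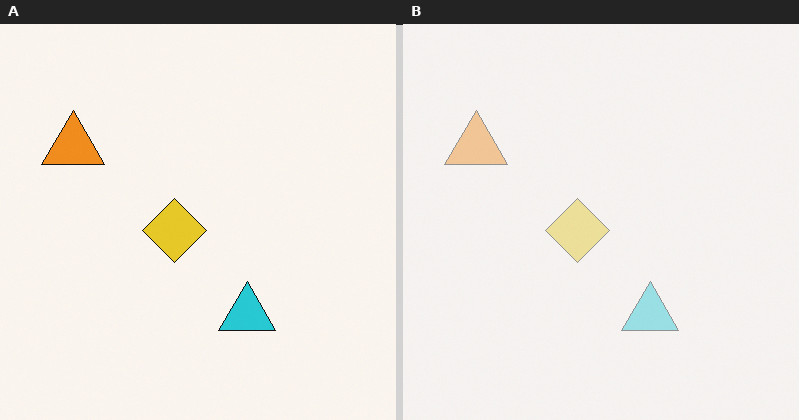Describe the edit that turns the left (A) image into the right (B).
Washed out (contrast reduced).

Tones are pushed toward mid-grey across the whole image — a global contrast change.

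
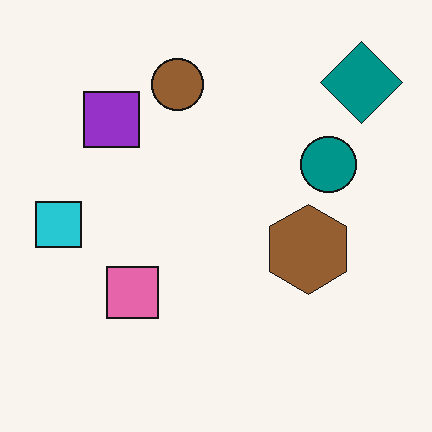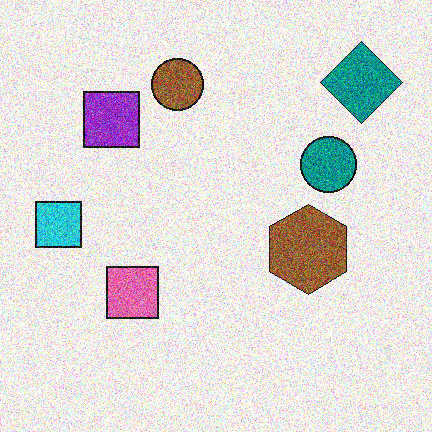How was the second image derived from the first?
Degraded with strong gaussian noise.

Random speckle covers the whole image, including the flat background.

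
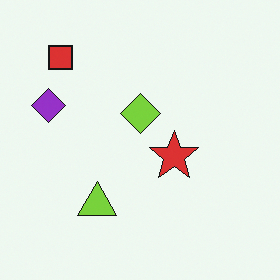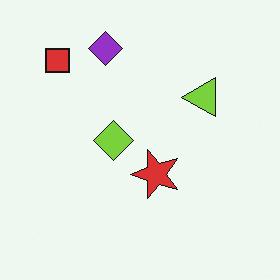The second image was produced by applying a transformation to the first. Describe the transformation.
The image was transposed (reflected across the top-left ↔ bottom-right diagonal).

Shapes have swapped their row and column positions — what was in the top-right is now in the bottom-left — a diagonal reflection.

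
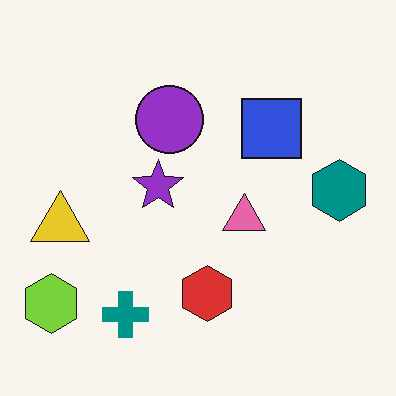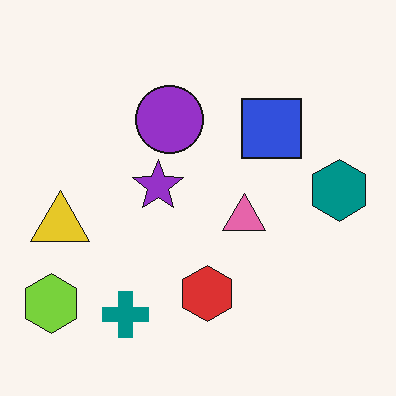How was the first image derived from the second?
It was JPEG-compressed with visible artifacts.

Blocky 8×8 compression artifacts appear around shape edges and the flat background shows ringing — characteristic JPEG degradation.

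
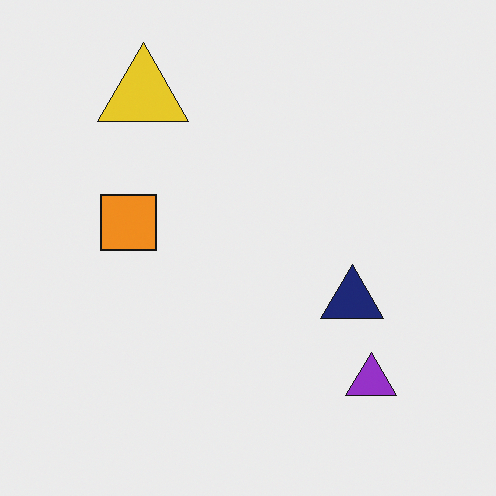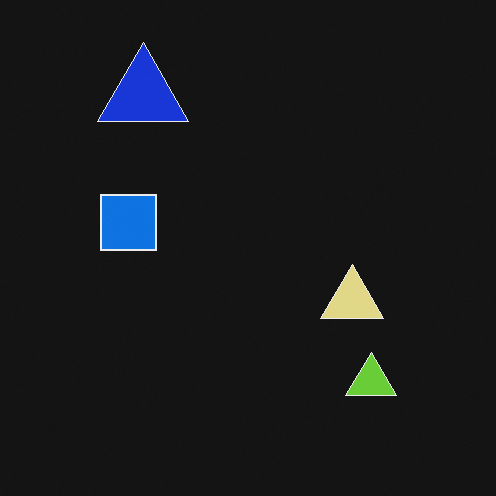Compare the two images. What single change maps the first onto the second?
This is the original image color-inverted (negative).

The light background has become dark and every shape's color is its complement — a photographic negative.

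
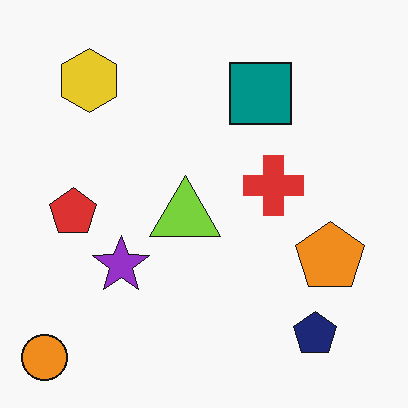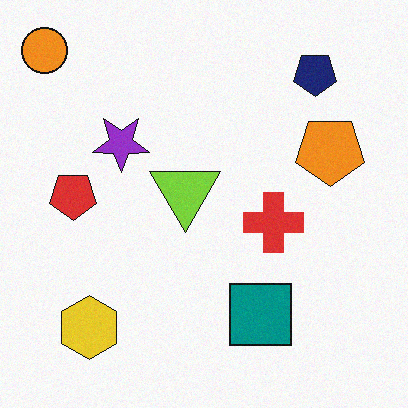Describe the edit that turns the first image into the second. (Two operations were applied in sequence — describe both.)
The transformation is: flipped vertically (top ↔ bottom), then degraded with a light layer of grain.

The orange circle is in the bottom-left of the first image and the top-left of the second — shapes on opposite sides of the horizontal midline have swapped in a mirror flip. Random speckle covers the whole image, including the flat background.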